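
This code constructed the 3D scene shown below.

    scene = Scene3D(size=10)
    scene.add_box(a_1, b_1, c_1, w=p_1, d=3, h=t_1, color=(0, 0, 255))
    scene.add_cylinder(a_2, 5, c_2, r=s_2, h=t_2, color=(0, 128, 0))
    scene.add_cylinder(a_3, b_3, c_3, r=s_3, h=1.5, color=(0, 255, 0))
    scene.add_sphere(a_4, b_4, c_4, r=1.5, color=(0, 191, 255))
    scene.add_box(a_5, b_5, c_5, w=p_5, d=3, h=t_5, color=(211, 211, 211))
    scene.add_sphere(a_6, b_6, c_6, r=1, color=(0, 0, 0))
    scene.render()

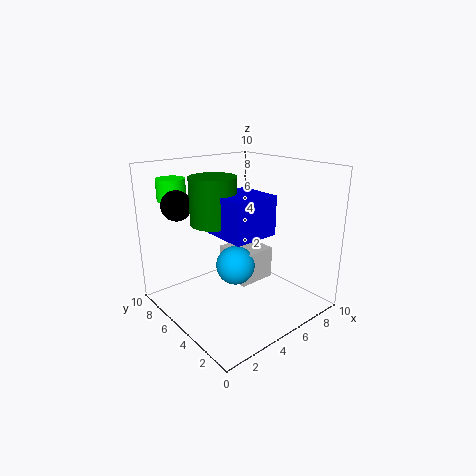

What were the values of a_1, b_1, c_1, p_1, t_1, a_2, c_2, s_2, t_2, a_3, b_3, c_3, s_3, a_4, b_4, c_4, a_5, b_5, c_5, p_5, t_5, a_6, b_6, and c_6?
a_1 = 2.5; b_1 = 2; c_1 = 6; p_1 = 3; t_1 = 2.5; a_2 = 3; c_2 = 6.5; s_2 = 1.5; t_2 = 3; a_3 = 2; b_3 = 8.5; c_3 = 7.5; s_3 = 1; a_4 = 6; b_4 = 6.5; c_4 = 2; a_5 = 6; b_5 = 5.5; c_5 = 0.5; p_5 = 3; t_5 = 2.5; a_6 = 1.5; b_6 = 7; c_6 = 7.5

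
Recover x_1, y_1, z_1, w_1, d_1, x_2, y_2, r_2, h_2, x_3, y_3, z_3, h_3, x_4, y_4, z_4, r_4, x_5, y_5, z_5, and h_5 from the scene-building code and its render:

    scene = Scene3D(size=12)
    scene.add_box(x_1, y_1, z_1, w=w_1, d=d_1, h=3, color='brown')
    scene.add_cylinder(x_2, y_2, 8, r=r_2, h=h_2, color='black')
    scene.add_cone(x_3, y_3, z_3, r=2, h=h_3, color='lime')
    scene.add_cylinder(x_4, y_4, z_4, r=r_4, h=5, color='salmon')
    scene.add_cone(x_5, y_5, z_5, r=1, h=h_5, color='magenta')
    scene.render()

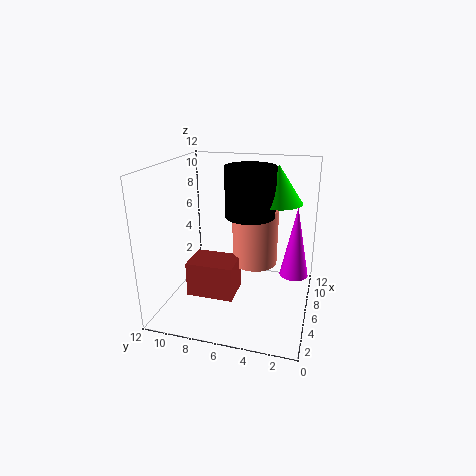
x_1 = 4, y_1 = 6, z_1 = 1, w_1 = 3, d_1 = 4, x_2 = 6, y_2 = 5, r_2 = 2, h_2 = 4, x_3 = 7, y_3 = 3, z_3 = 9, h_3 = 3, x_4 = 8, y_4 = 5, z_4 = 3, r_4 = 2, x_5 = 3, y_5 = 1, z_5 = 5, h_5 = 5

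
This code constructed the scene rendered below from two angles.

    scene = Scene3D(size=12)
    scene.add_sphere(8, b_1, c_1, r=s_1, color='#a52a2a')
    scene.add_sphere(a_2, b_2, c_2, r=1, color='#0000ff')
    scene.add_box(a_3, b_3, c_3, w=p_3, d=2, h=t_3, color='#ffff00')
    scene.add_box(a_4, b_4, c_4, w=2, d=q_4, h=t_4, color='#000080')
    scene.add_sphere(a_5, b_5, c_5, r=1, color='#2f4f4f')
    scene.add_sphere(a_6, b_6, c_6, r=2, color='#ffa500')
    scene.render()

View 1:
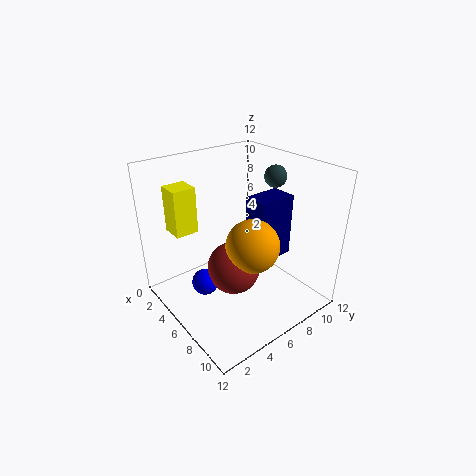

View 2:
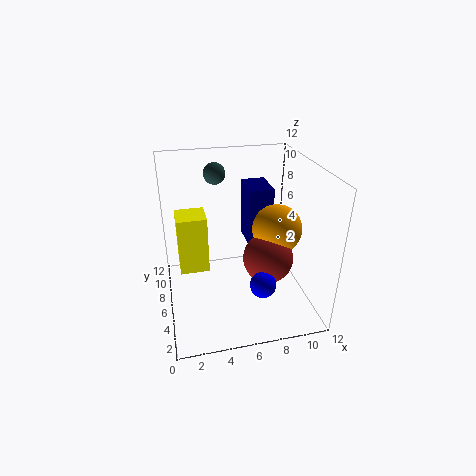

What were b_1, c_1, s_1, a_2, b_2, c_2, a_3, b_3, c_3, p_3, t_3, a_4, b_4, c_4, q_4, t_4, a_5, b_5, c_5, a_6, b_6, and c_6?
b_1 = 4; c_1 = 5; s_1 = 2; a_2 = 7; b_2 = 2; c_2 = 4; a_3 = 1; b_3 = 2; c_3 = 6; p_3 = 2; t_3 = 4; a_4 = 7; b_4 = 6; c_4 = 5; q_4 = 3; t_4 = 5; a_5 = 5; b_5 = 11; c_5 = 10; a_6 = 9; b_6 = 5; c_6 = 7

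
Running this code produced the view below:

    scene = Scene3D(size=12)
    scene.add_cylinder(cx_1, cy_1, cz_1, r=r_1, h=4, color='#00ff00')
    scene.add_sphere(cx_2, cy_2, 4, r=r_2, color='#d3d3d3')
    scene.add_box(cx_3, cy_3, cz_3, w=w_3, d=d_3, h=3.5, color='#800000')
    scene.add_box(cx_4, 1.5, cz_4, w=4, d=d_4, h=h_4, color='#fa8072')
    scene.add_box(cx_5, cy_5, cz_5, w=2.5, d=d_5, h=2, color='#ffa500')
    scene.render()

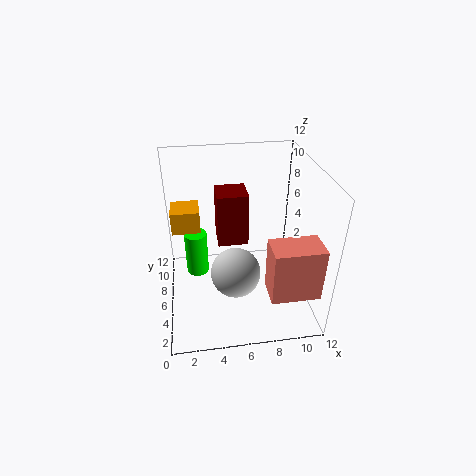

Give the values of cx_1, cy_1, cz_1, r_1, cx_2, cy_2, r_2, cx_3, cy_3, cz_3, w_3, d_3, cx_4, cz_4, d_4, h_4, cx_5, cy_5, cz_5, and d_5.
cx_1 = 2.5; cy_1 = 8; cz_1 = 1.5; r_1 = 1; cx_2 = 5.5; cy_2 = 4; r_2 = 2; cx_3 = 4; cy_3 = 1.5; cz_3 = 8.5; w_3 = 2; d_3 = 2; cx_4 = 8; cz_4 = 2.5; d_4 = 2.5; h_4 = 4.5; cx_5 = 0.5; cy_5 = 8; cz_5 = 5.5; d_5 = 2.5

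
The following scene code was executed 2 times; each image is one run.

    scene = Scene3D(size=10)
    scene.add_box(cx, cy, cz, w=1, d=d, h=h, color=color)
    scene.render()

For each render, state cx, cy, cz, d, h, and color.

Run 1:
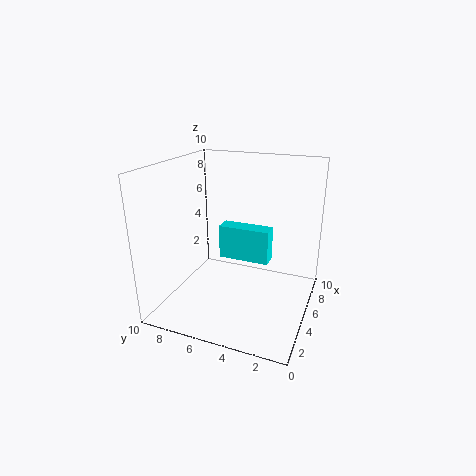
cx = 2, cy = 2, cz = 5, d = 3, h = 2, color = 'cyan'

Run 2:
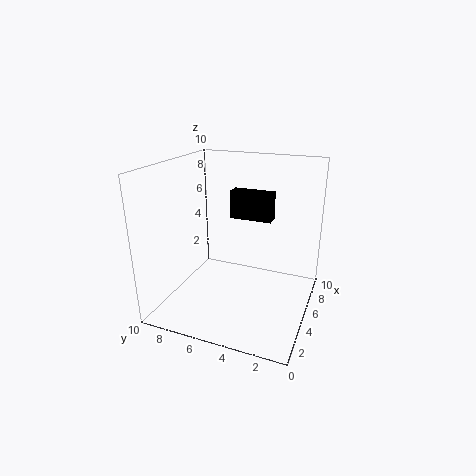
cx = 6, cy = 3, cz = 6, d = 3, h = 2, color = 'black'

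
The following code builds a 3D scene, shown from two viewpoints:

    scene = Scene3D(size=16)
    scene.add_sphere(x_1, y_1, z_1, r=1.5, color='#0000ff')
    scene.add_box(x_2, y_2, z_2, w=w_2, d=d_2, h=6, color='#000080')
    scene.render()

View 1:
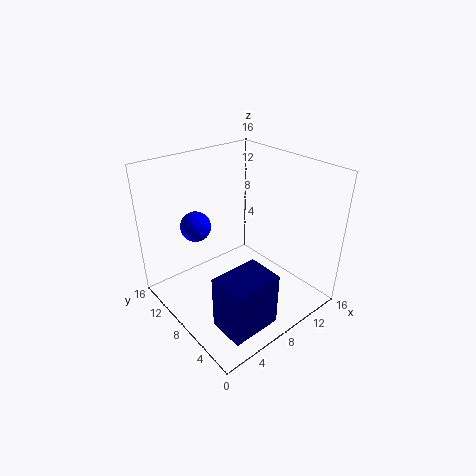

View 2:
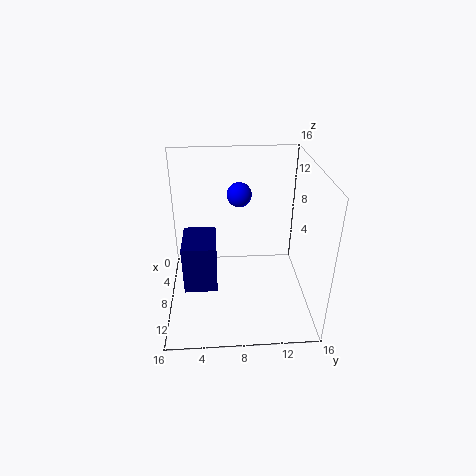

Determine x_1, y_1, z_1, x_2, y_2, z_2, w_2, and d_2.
x_1 = 3; y_1 = 8.5; z_1 = 11; x_2 = 2.5; y_2 = 1.5; z_2 = 0.5; w_2 = 5.5; d_2 = 4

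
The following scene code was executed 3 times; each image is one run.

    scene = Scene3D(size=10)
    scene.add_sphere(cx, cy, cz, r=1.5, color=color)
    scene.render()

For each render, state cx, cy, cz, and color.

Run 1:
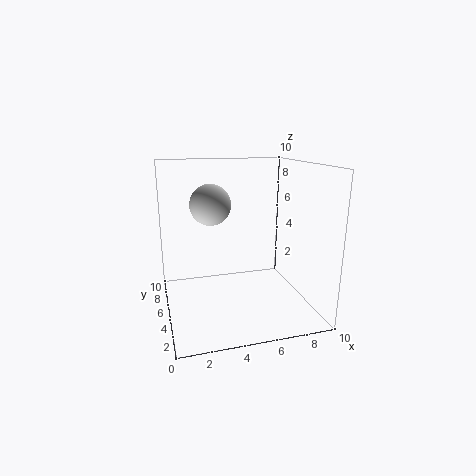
cx = 3.5
cy = 7
cz = 7
color = 'lightgray'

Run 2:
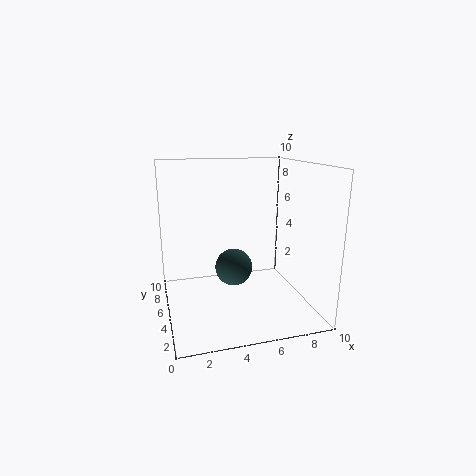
cx = 5.5
cy = 8
cz = 1.5
color = 'darkslategray'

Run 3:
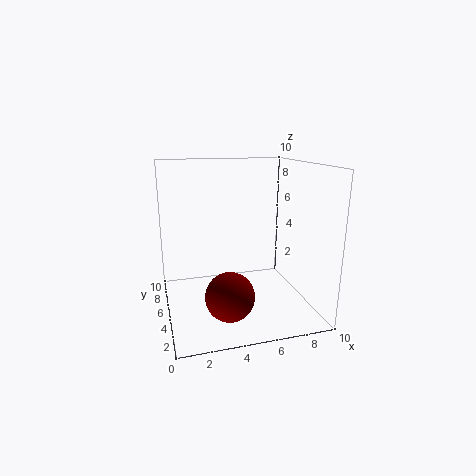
cx = 3.5
cy = 1.5
cz = 2.5
color = 'maroon'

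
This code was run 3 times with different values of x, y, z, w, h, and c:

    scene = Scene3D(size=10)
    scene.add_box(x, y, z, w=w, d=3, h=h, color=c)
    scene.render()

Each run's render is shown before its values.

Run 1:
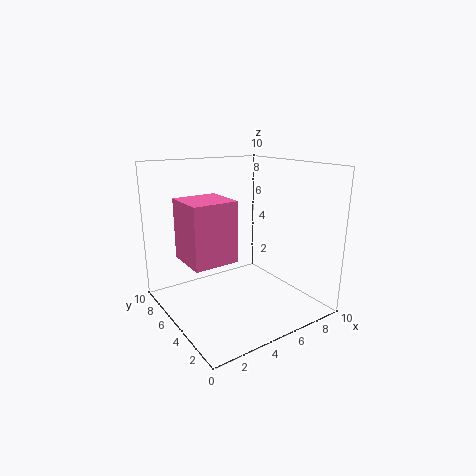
x = 1
y = 3.5
z = 4
w = 3
h = 4
c = 'hotpink'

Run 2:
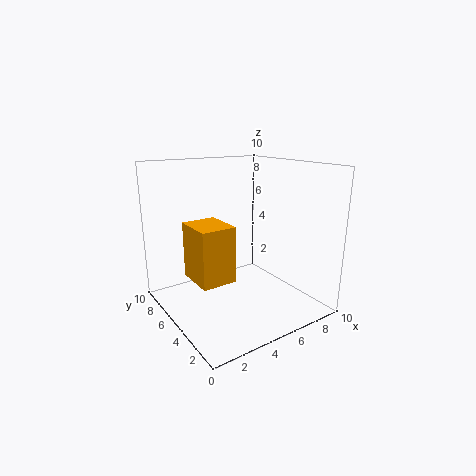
x = 2
y = 4.5
z = 2
w = 2.5
h = 4
c = 'orange'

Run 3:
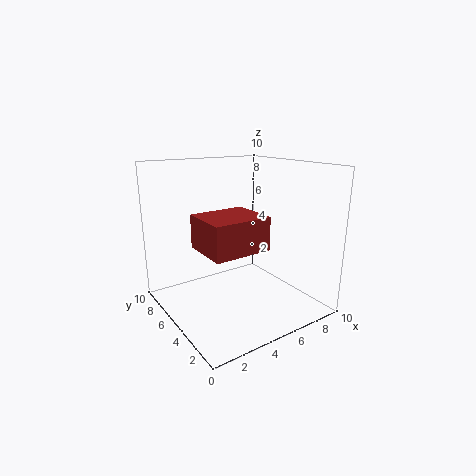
x = 1
y = 1
z = 5.5
w = 3.5
h = 2
c = 'brown'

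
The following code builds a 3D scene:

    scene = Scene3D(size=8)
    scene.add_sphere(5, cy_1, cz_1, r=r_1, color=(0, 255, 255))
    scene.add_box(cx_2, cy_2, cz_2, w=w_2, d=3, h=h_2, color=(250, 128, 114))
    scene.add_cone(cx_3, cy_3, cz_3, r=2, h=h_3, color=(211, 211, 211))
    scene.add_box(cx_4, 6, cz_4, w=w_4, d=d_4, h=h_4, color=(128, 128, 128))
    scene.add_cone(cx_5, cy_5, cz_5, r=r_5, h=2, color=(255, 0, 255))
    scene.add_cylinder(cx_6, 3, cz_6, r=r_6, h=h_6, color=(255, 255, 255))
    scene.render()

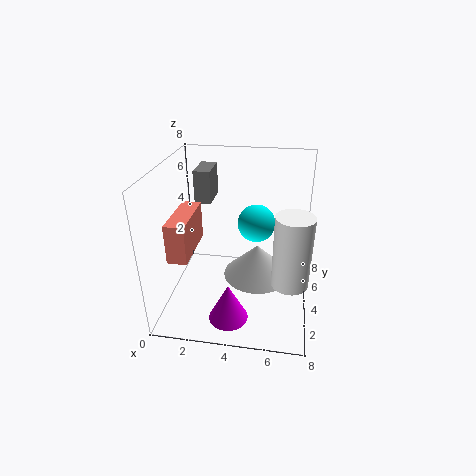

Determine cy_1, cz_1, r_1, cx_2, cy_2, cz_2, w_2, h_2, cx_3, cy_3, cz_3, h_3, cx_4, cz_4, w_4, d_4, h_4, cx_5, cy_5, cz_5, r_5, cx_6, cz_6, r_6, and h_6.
cy_1 = 4, cz_1 = 5, r_1 = 1, cx_2 = 1, cy_2 = 1, cz_2 = 4, w_2 = 1, h_2 = 2, cx_3 = 5, cy_3 = 5, cz_3 = 1, h_3 = 2, cx_4 = 1, cz_4 = 5, w_4 = 1, d_4 = 2, h_4 = 2, cx_5 = 4, cy_5 = 1, cz_5 = 1, r_5 = 1, cx_6 = 7, cz_6 = 2, r_6 = 1, h_6 = 4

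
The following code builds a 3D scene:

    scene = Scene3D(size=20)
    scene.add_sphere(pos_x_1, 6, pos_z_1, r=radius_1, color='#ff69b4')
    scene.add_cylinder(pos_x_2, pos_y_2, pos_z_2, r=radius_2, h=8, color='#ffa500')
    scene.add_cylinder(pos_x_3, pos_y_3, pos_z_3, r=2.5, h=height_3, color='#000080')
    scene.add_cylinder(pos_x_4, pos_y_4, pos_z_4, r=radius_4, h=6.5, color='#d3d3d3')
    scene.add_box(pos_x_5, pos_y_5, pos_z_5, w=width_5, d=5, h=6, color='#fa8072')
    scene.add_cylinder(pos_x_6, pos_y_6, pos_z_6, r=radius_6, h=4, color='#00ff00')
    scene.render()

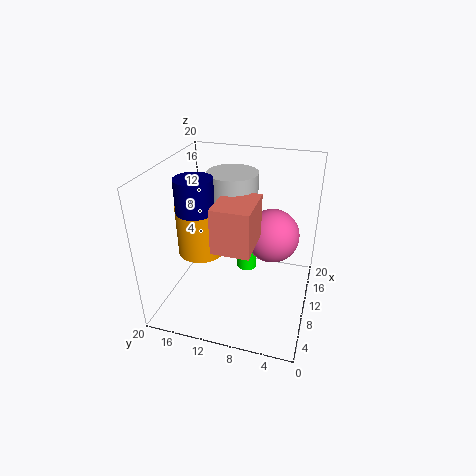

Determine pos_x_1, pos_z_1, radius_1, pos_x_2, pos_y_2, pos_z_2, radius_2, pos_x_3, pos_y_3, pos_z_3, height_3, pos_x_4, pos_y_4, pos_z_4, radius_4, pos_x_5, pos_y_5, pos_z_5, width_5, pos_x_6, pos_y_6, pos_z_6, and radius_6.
pos_x_1 = 14.5, pos_z_1 = 8.5, radius_1 = 4, pos_x_2 = 12, pos_y_2 = 16.5, pos_z_2 = 5.5, radius_2 = 3.5, pos_x_3 = 7.5, pos_y_3 = 15, pos_z_3 = 14.5, height_3 = 4.5, pos_x_4 = 12.5, pos_y_4 = 11.5, pos_z_4 = 12, radius_4 = 3.5, pos_x_5 = 4.5, pos_y_5 = 7, pos_z_5 = 10.5, width_5 = 6.5, pos_x_6 = 13, pos_y_6 = 9.5, pos_z_6 = 3.5, radius_6 = 1.5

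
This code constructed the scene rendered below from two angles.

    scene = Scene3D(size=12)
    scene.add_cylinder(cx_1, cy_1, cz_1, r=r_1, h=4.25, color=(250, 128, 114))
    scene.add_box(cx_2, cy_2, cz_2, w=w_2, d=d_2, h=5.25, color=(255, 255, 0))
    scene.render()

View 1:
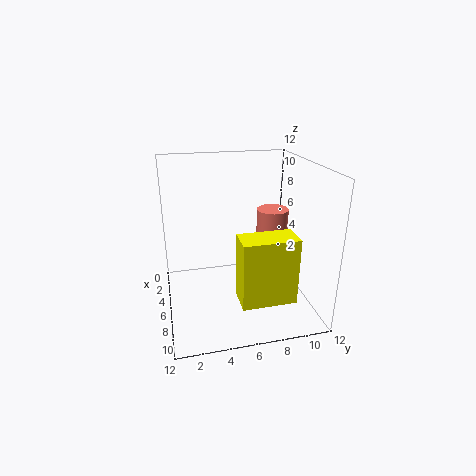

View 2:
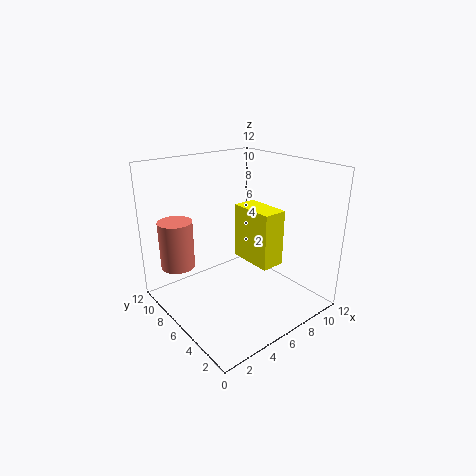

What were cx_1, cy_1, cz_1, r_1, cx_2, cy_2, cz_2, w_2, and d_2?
cx_1 = 2.5, cy_1 = 10.25, cz_1 = 2.75, r_1 = 1.5, cx_2 = 8.5, cy_2 = 5.25, cz_2 = 2.25, w_2 = 2.25, d_2 = 4.25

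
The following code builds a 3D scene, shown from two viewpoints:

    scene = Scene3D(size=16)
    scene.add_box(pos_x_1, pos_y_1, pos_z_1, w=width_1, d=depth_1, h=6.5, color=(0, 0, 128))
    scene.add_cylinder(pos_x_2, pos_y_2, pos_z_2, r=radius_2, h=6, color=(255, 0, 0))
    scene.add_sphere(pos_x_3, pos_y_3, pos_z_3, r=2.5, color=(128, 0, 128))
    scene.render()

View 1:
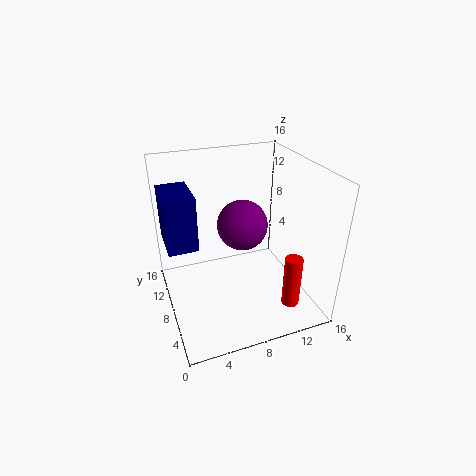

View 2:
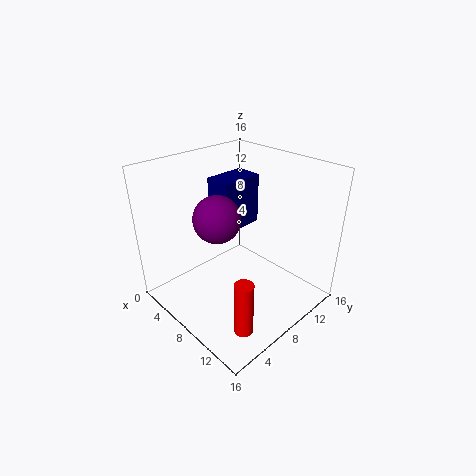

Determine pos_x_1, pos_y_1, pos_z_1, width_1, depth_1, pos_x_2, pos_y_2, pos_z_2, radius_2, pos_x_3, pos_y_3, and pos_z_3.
pos_x_1 = 0.5
pos_y_1 = 10
pos_z_1 = 6
width_1 = 3.5
depth_1 = 5.5
pos_x_2 = 13
pos_y_2 = 4
pos_z_2 = 0.5
radius_2 = 1
pos_x_3 = 7.5
pos_y_3 = 5.5
pos_z_3 = 11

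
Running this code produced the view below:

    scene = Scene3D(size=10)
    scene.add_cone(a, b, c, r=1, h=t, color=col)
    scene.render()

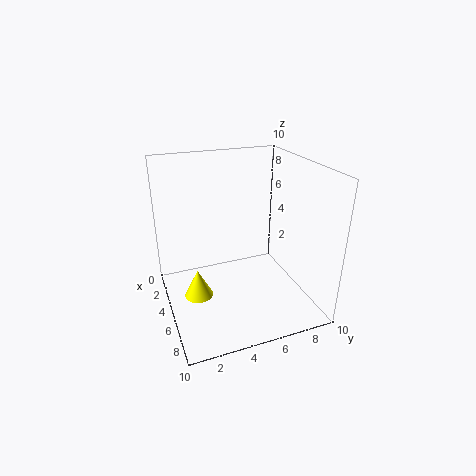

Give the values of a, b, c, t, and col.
a = 5, b = 2, c = 1, t = 2, col = 'yellow'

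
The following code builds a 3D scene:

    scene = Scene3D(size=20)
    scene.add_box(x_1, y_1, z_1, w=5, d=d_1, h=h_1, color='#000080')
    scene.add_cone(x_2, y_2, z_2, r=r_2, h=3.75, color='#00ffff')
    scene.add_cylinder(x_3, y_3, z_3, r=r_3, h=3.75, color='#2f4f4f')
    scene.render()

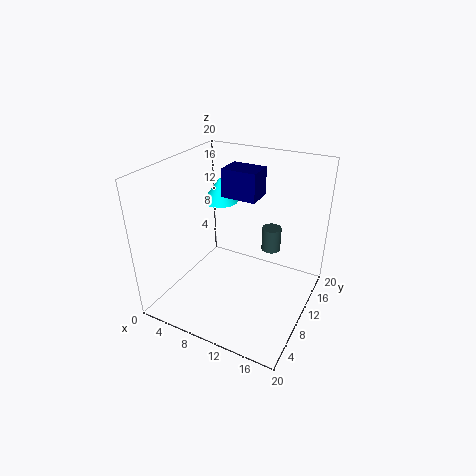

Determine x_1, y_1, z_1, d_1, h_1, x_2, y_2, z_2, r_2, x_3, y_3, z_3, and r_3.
x_1 = 6.75; y_1 = 11.25; z_1 = 15; d_1 = 3.75; h_1 = 4; x_2 = 4; y_2 = 15.5; z_2 = 12.25; r_2 = 2.75; x_3 = 12.25; y_3 = 17; z_3 = 5; r_3 = 1.5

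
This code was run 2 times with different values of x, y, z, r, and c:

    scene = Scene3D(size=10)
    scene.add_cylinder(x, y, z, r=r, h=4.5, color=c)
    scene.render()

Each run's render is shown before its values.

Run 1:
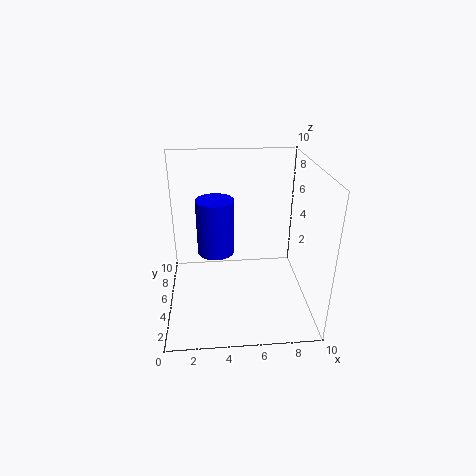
x = 3.5; y = 8.5; z = 2; r = 1.5; c = 'blue'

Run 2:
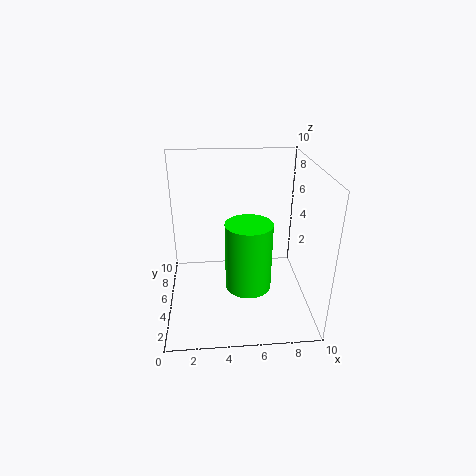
x = 5.5; y = 3; z = 2.5; r = 1.5; c = 'lime'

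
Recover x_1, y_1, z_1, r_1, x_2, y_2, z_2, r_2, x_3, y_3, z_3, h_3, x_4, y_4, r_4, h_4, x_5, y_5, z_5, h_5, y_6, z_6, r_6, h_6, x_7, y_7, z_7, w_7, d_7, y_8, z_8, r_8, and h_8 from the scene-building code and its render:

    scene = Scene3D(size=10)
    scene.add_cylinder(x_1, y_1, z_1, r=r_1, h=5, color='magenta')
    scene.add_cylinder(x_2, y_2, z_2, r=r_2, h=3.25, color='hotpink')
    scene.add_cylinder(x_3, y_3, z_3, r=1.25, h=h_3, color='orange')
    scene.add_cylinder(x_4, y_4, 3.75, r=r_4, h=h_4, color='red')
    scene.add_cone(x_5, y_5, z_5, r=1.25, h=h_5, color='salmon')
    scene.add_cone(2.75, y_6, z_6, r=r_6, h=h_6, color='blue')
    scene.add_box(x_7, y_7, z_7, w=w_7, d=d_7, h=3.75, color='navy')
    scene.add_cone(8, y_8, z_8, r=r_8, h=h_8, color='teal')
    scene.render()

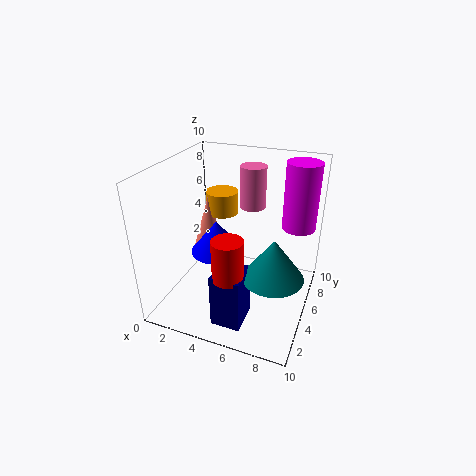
x_1 = 8.5; y_1 = 8.5; z_1 = 4.75; r_1 = 1.25; x_2 = 4.75; y_2 = 8.75; z_2 = 5.75; r_2 = 1; x_3 = 2.5; y_3 = 8; z_3 = 5.25; h_3 = 1.75; x_4 = 5.5; y_4 = 2; r_4 = 1; h_4 = 2.75; x_5 = 1.75; y_5 = 7; z_5 = 2.5; h_5 = 4.25; y_6 = 6.25; z_6 = 2.75; r_6 = 2; h_6 = 2.5; x_7 = 4.5; y_7 = 1.25; z_7 = 0.25; w_7 = 2; d_7 = 2.25; y_8 = 3.5; z_8 = 3.5; r_8 = 2; h_8 = 2.75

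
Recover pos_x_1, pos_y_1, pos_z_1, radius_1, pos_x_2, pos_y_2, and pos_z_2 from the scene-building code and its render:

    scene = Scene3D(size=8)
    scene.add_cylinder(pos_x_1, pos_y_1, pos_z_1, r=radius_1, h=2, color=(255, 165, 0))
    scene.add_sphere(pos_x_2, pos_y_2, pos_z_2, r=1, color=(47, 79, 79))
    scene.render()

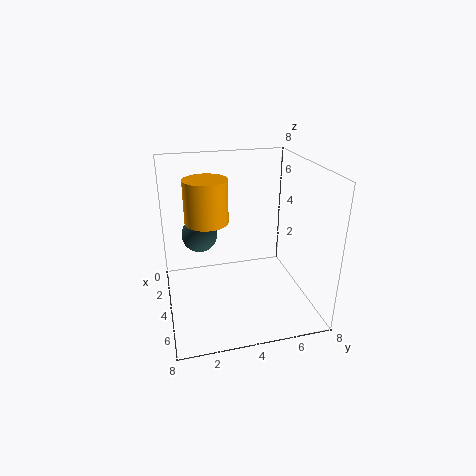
pos_x_1 = 6, pos_y_1 = 2, pos_z_1 = 6, radius_1 = 1, pos_x_2 = 3, pos_y_2 = 2, pos_z_2 = 4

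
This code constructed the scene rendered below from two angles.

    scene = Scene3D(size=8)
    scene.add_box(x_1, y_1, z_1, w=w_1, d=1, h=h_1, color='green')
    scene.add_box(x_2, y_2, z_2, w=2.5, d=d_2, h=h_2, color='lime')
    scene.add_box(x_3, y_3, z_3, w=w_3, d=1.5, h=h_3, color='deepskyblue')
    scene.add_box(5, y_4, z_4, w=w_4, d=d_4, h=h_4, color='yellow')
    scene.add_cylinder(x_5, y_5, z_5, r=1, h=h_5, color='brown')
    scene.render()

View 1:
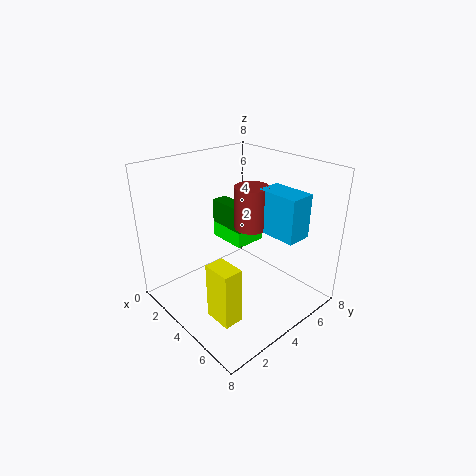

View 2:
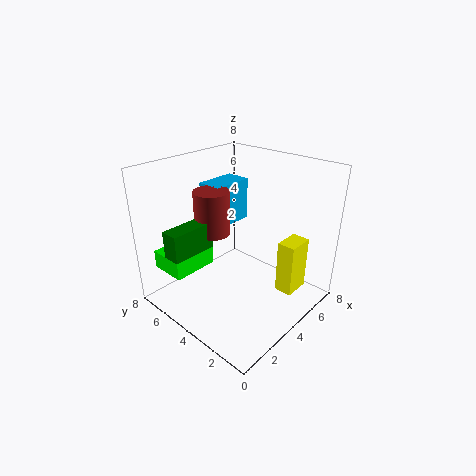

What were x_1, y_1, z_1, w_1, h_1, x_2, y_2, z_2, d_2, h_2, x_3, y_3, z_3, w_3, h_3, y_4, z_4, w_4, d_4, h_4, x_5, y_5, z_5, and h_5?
x_1 = 0.5; y_1 = 5; z_1 = 3.5; w_1 = 2.5; h_1 = 1.5; x_2 = 0.5; y_2 = 5; z_2 = 2.5; d_2 = 2; h_2 = 1; x_3 = 4; y_3 = 5.5; z_3 = 4; w_3 = 2.5; h_3 = 2.5; y_4 = 1; z_4 = 1; w_4 = 1.5; d_4 = 1; h_4 = 3; x_5 = 3.5; y_5 = 5.5; z_5 = 4; h_5 = 2.5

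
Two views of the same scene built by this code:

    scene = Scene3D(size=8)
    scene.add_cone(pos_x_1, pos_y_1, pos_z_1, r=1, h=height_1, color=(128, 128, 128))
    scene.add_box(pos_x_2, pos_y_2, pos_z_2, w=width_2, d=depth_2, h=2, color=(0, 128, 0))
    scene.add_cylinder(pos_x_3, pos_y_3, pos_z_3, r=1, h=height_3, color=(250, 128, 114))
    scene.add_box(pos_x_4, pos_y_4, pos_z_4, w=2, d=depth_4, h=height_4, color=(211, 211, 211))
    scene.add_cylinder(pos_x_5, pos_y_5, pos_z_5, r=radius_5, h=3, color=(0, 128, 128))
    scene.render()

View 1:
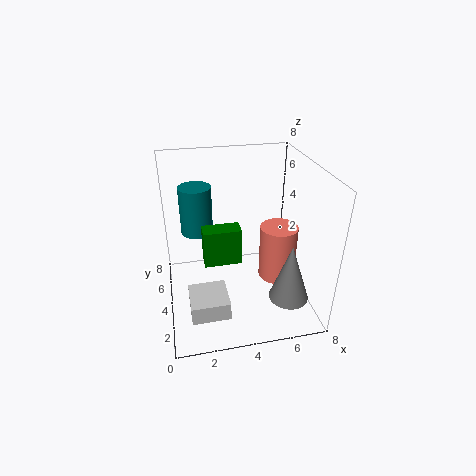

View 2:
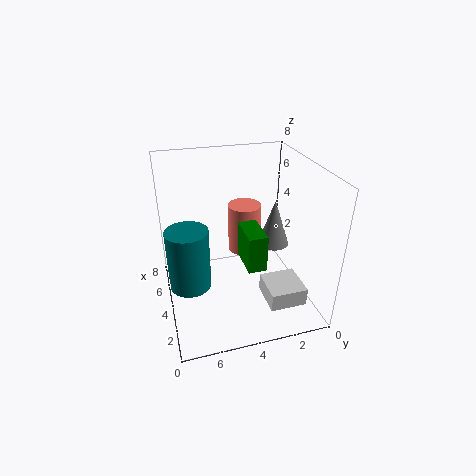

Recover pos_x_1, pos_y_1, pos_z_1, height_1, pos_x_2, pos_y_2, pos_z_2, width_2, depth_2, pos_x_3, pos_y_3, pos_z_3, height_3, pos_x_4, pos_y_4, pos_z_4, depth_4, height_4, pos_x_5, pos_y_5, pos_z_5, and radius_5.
pos_x_1 = 6; pos_y_1 = 1; pos_z_1 = 2; height_1 = 3; pos_x_2 = 2; pos_y_2 = 3; pos_z_2 = 3; width_2 = 2; depth_2 = 1; pos_x_3 = 6; pos_y_3 = 3; pos_z_3 = 2; height_3 = 3; pos_x_4 = 1; pos_y_4 = 1; pos_z_4 = 1; depth_4 = 2; height_4 = 1; pos_x_5 = 2; pos_y_5 = 7; pos_z_5 = 3; radius_5 = 1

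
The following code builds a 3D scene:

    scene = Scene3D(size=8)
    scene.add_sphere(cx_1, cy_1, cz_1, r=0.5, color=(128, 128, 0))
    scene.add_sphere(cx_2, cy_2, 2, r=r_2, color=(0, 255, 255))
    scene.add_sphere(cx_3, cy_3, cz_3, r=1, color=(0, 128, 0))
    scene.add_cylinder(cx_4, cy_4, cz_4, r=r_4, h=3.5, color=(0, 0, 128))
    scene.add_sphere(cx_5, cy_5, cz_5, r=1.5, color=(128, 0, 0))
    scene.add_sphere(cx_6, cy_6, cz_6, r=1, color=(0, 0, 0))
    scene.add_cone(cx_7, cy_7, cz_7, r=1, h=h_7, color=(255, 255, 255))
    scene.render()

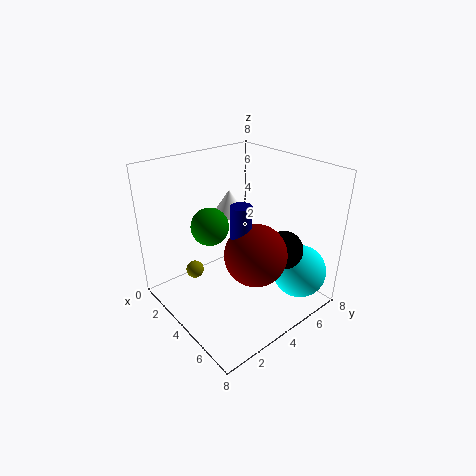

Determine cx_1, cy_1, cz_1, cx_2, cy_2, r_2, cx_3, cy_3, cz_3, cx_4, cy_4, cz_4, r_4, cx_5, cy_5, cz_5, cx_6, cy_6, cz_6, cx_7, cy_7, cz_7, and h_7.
cx_1 = 2.5
cy_1 = 2
cz_1 = 2
cx_2 = 6.5
cy_2 = 6.5
r_2 = 1.5
cx_3 = 3.5
cy_3 = 2.5
cz_3 = 5
cx_4 = 6
cy_4 = 2.5
cz_4 = 3.5
r_4 = 0.5
cx_5 = 6.5
cy_5 = 3
cz_5 = 4.5
cx_6 = 6.5
cy_6 = 5
cz_6 = 4
cx_7 = 2
cy_7 = 5
cz_7 = 4.5
h_7 = 1.5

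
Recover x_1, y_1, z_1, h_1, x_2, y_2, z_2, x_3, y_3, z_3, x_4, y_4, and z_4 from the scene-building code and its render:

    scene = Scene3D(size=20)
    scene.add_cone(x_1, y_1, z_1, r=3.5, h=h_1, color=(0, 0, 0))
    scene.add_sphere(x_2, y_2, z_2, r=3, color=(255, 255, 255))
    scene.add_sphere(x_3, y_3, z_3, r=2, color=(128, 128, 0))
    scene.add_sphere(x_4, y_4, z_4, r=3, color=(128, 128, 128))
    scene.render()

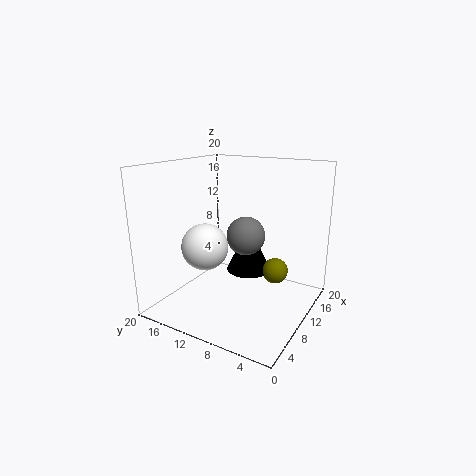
x_1 = 16
y_1 = 11.5
z_1 = 2.5
h_1 = 7.5
x_2 = 5
y_2 = 12
z_2 = 10
x_3 = 16.5
y_3 = 7
z_3 = 3
x_4 = 15
y_4 = 11.5
z_4 = 8.5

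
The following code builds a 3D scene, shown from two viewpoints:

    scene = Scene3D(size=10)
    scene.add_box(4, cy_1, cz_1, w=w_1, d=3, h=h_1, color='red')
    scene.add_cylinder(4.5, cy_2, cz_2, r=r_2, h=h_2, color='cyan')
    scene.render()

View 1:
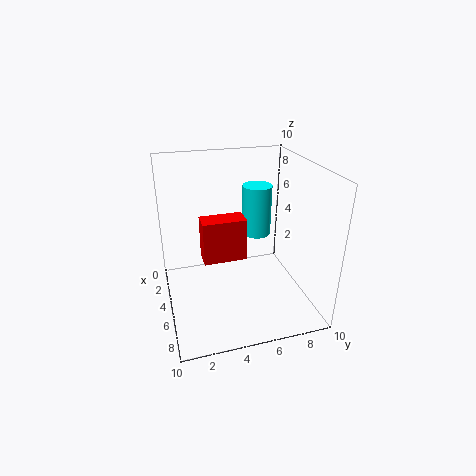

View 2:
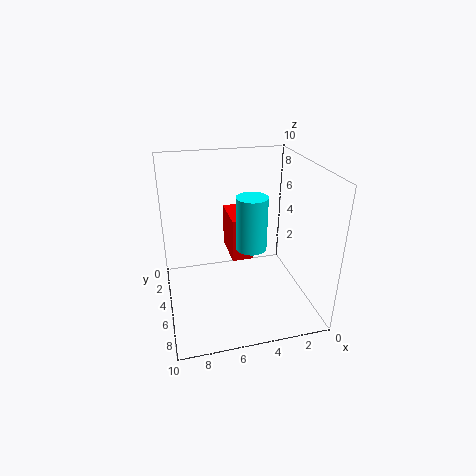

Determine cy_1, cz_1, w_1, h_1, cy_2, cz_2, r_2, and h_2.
cy_1 = 2.5
cz_1 = 3.5
w_1 = 1.5
h_1 = 3
cy_2 = 6.5
cz_2 = 5
r_2 = 1
h_2 = 3.5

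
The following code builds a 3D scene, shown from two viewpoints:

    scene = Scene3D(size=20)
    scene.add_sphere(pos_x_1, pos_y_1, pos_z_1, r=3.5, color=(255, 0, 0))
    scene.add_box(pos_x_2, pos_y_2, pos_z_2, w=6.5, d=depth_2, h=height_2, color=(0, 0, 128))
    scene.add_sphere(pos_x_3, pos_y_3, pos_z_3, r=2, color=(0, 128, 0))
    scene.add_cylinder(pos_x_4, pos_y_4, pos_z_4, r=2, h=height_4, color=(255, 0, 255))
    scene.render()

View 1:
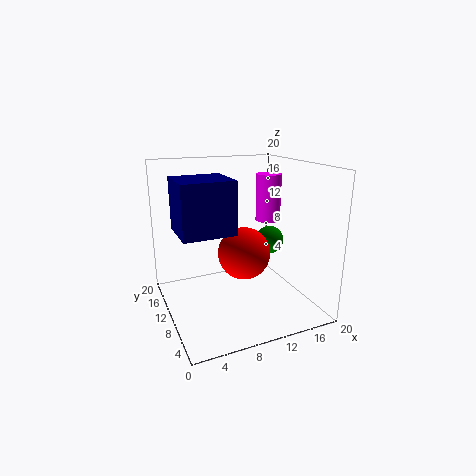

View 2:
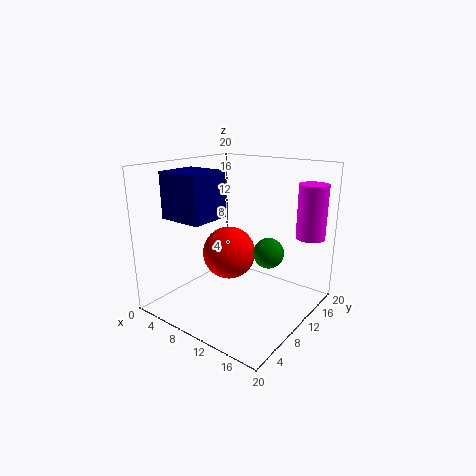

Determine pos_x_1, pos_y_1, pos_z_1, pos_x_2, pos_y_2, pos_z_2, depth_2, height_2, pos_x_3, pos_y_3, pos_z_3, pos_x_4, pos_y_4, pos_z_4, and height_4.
pos_x_1 = 10
pos_y_1 = 8
pos_z_1 = 8.5
pos_x_2 = 1
pos_y_2 = 4.5
pos_z_2 = 12.5
depth_2 = 6
height_2 = 6.5
pos_x_3 = 15
pos_y_3 = 10
pos_z_3 = 9
pos_x_4 = 18
pos_y_4 = 16
pos_z_4 = 10
height_4 = 7.5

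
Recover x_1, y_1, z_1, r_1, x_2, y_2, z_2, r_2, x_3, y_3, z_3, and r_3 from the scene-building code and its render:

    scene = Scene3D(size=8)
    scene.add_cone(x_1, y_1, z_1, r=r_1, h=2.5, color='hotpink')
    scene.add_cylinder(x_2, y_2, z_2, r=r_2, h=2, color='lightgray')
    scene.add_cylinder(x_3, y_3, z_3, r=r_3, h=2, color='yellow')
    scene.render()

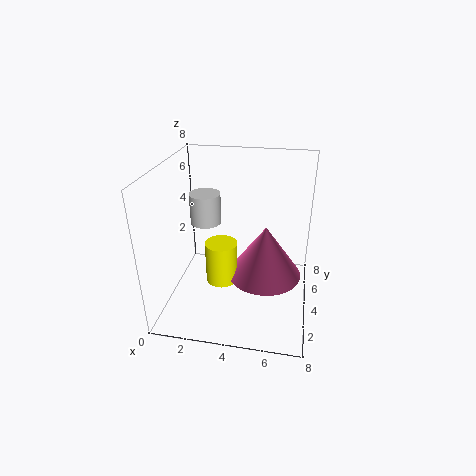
x_1 = 5.75, y_1 = 1.75, z_1 = 3.5, r_1 = 1.75, x_2 = 1.25, y_2 = 7, z_2 = 3.25, r_2 = 1, x_3 = 3.75, y_3 = 1.25, z_3 = 3.25, r_3 = 0.75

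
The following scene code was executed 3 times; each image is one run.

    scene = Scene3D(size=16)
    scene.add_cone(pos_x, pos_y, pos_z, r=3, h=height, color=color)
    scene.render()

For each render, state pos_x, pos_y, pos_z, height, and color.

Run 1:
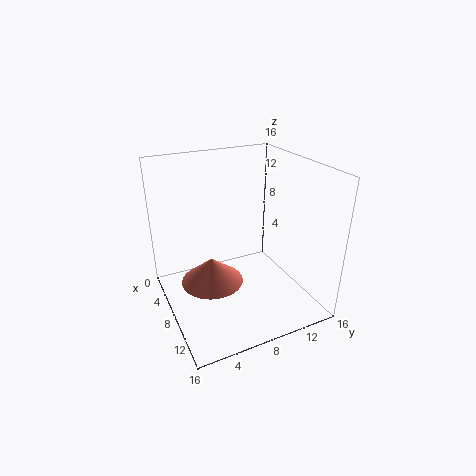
pos_x = 11.5, pos_y = 3.5, pos_z = 6, height = 2.5, color = 'salmon'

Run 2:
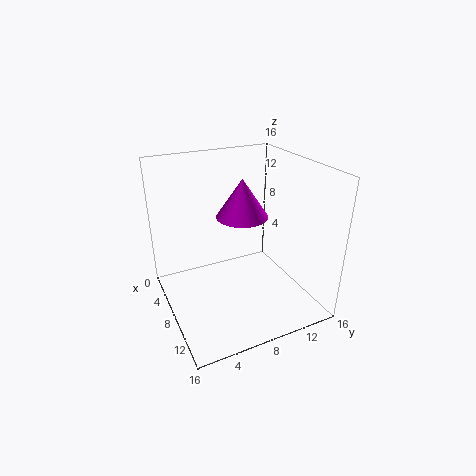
pos_x = 6, pos_y = 9.5, pos_z = 9.5, height = 4.5, color = 'magenta'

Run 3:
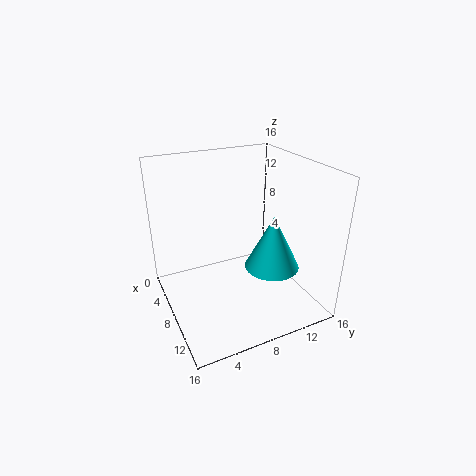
pos_x = 10.5, pos_y = 11, pos_z = 5, height = 6, color = 'cyan'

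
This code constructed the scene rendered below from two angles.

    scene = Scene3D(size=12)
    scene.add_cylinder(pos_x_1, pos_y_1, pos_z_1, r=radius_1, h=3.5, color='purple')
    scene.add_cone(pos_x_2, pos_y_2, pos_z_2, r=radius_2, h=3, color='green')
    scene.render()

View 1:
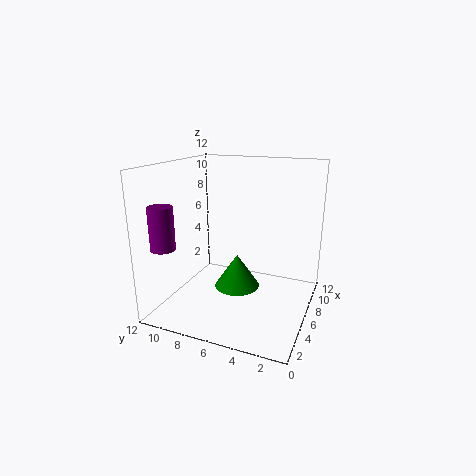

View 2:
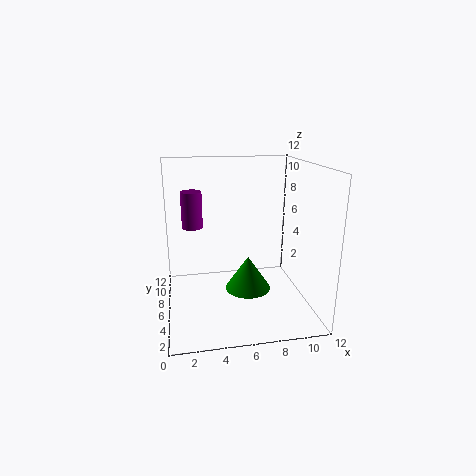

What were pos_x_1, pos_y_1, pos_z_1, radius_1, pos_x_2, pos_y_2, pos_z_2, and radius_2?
pos_x_1 = 2.5; pos_y_1 = 11; pos_z_1 = 5.5; radius_1 = 1; pos_x_2 = 7; pos_y_2 = 6.5; pos_z_2 = 1; radius_2 = 2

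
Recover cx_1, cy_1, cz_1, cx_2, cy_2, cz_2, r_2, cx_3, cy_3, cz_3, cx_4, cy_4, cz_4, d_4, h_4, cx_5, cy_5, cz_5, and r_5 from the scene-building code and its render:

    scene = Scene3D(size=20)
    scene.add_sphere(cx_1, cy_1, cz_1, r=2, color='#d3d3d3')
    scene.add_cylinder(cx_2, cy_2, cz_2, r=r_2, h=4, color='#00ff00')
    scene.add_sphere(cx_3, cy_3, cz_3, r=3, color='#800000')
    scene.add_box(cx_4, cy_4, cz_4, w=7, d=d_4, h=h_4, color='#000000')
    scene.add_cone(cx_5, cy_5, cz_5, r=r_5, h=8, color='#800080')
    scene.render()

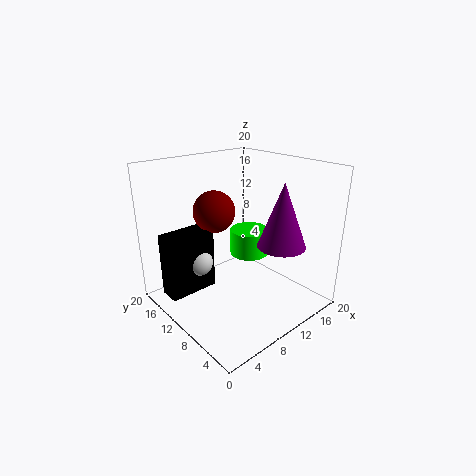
cx_1 = 6, cy_1 = 14, cz_1 = 6, cx_2 = 15, cy_2 = 13, cz_2 = 5, r_2 = 3, cx_3 = 9, cy_3 = 14, cz_3 = 13, cx_4 = 1, cy_4 = 13, cz_4 = 2, d_4 = 3, h_4 = 9, cx_5 = 11, cy_5 = 3, cz_5 = 11, r_5 = 3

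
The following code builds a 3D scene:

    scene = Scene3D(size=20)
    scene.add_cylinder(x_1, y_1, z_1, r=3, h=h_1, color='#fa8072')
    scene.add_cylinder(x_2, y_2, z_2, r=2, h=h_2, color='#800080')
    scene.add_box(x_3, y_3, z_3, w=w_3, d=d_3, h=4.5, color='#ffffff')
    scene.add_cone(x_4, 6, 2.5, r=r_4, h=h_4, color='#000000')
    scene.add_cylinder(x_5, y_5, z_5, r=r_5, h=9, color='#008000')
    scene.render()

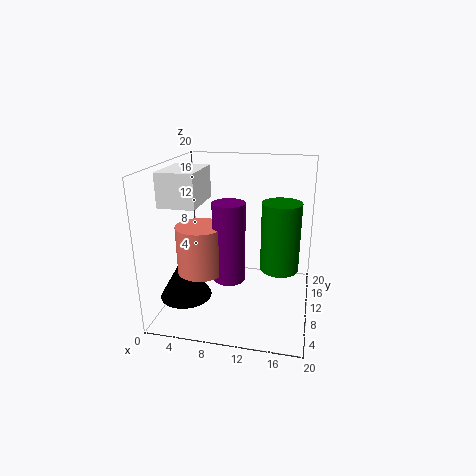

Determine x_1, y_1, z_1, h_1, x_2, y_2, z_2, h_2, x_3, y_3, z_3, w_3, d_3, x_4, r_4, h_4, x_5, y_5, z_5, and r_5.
x_1 = 6.5
y_1 = 4.5
z_1 = 7.5
h_1 = 6
x_2 = 10
y_2 = 5
z_2 = 6.5
h_2 = 10
x_3 = 0.5
y_3 = 5.5
z_3 = 15
w_3 = 5
d_3 = 7
x_4 = 3.5
r_4 = 3.5
h_4 = 6
x_5 = 16
y_5 = 8
z_5 = 7
r_5 = 2.5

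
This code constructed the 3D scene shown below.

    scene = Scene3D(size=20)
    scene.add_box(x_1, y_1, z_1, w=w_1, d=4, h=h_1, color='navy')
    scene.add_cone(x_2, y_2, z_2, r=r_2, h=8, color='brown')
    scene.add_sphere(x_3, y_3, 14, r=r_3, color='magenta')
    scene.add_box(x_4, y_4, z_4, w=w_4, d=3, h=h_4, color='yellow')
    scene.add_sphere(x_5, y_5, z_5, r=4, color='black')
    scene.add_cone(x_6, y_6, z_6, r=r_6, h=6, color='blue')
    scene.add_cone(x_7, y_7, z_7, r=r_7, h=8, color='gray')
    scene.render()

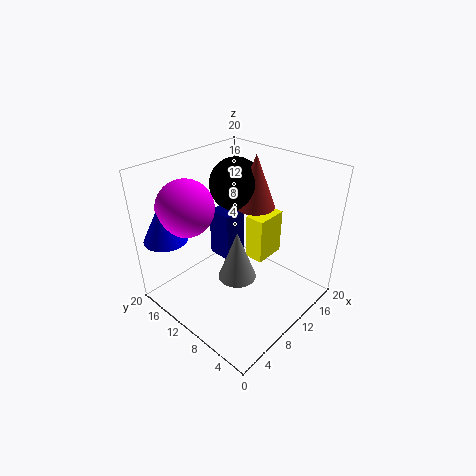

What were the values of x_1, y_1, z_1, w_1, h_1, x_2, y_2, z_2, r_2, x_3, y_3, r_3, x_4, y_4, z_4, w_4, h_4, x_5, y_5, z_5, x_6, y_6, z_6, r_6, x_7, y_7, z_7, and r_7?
x_1 = 13
y_1 = 15
z_1 = 2
w_1 = 4
h_1 = 8
x_2 = 16
y_2 = 12
z_2 = 12
r_2 = 3
x_3 = 6
y_3 = 16
r_3 = 4
x_4 = 14
y_4 = 9
z_4 = 4
w_4 = 5
h_4 = 7
x_5 = 15
y_5 = 15
z_5 = 15
x_6 = 3
y_6 = 17
z_6 = 10
r_6 = 3
x_7 = 12
y_7 = 12
z_7 = 1
r_7 = 3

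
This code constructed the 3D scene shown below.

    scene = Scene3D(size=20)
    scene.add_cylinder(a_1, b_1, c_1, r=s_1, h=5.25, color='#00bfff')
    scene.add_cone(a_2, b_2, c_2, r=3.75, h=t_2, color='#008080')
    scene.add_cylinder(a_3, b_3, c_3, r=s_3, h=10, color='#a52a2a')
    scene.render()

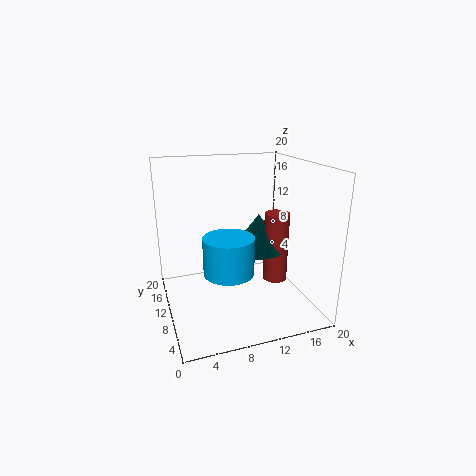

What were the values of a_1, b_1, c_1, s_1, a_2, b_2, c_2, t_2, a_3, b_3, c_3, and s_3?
a_1 = 8.25; b_1 = 8.75; c_1 = 5.5; s_1 = 3.5; a_2 = 13.25; b_2 = 10.5; c_2 = 7.75; t_2 = 5.25; a_3 = 15.5; b_3 = 9.25; c_3 = 3.25; s_3 = 1.75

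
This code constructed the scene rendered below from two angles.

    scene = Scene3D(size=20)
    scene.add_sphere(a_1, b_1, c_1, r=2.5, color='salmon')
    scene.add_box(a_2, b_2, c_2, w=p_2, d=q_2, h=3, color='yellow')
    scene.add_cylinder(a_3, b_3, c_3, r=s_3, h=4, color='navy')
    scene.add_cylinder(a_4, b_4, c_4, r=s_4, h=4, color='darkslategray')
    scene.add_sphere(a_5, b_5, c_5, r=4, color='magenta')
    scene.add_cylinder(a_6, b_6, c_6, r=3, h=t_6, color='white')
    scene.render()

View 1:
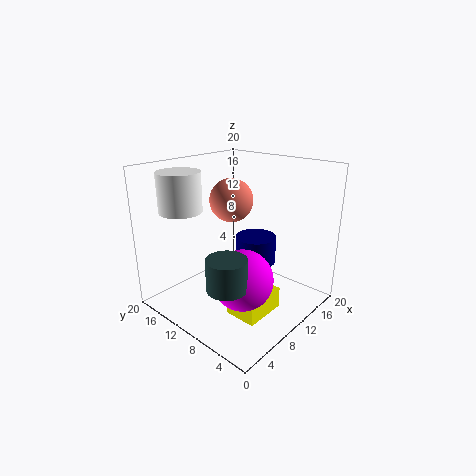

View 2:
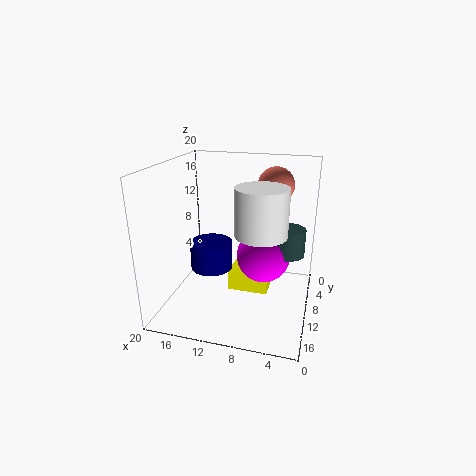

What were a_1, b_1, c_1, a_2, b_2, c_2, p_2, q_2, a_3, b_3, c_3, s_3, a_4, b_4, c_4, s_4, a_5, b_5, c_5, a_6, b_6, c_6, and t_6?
a_1 = 5.5; b_1 = 7; c_1 = 17; a_2 = 6; b_2 = 4; c_2 = 0.5; p_2 = 6; q_2 = 4.5; a_3 = 14; b_3 = 10; c_3 = 5; s_3 = 3; a_4 = 3.5; b_4 = 6; c_4 = 6.5; s_4 = 2.5; a_5 = 7; b_5 = 6.5; c_5 = 6; a_6 = 5.5; b_6 = 16.5; c_6 = 13.5; t_6 = 5.5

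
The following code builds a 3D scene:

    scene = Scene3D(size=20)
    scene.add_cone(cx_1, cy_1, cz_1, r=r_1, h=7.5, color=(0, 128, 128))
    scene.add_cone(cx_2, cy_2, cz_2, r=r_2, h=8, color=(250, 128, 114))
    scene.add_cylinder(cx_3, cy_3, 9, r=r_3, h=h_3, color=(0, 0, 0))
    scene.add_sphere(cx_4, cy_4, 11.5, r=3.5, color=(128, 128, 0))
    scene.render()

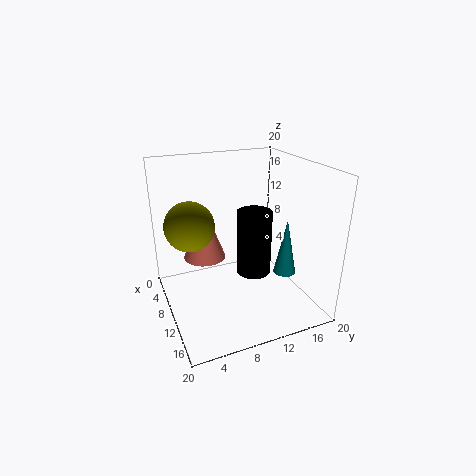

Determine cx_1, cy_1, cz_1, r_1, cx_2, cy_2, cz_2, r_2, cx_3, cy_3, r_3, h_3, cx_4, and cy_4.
cx_1 = 14.5
cy_1 = 15
cz_1 = 6
r_1 = 1.5
cx_2 = 7
cy_2 = 6
cz_2 = 6.5
r_2 = 3
cx_3 = 17
cy_3 = 9
r_3 = 2
h_3 = 7.5
cx_4 = 7
cy_4 = 4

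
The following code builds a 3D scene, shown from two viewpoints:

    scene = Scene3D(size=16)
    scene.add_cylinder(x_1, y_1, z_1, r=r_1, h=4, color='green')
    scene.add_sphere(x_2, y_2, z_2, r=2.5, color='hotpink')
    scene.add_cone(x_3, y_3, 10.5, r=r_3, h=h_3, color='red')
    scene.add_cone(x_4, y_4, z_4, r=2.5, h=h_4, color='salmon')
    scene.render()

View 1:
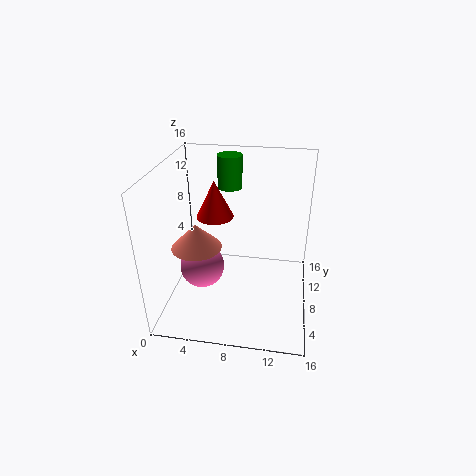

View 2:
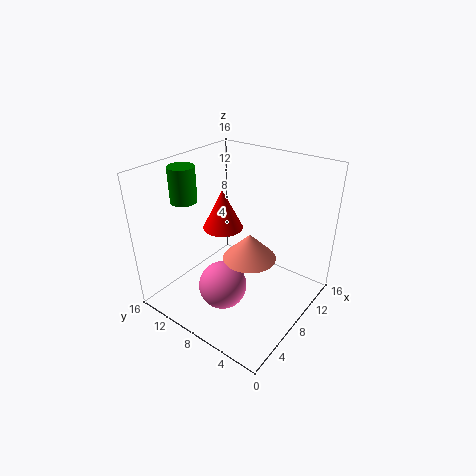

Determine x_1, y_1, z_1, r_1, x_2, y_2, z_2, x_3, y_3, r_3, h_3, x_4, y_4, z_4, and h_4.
x_1 = 6; y_1 = 14; z_1 = 11.5; r_1 = 1.5; x_2 = 4; y_2 = 7; z_2 = 4.5; x_3 = 5.5; y_3 = 8; r_3 = 2; h_3 = 4; x_4 = 4.5; y_4 = 4; z_4 = 9; h_4 = 2.5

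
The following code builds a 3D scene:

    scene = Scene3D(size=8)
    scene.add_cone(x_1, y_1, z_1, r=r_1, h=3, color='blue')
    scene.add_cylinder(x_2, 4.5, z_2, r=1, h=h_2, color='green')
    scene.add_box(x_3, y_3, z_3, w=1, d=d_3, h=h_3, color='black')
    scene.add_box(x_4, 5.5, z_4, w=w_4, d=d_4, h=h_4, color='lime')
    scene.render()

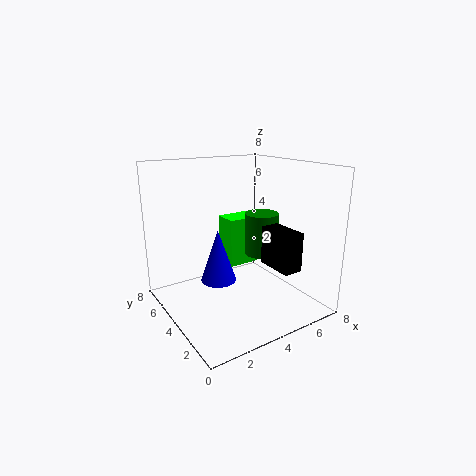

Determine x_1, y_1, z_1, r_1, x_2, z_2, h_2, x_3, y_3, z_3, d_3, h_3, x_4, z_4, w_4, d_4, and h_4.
x_1 = 3, y_1 = 4.5, z_1 = 1.5, r_1 = 1, x_2 = 6, z_2 = 2.5, h_2 = 2.5, x_3 = 4.5, y_3 = 0.5, z_3 = 3, d_3 = 2, h_3 = 2, x_4 = 4.5, z_4 = 1.5, w_4 = 2, d_4 = 1.5, h_4 = 3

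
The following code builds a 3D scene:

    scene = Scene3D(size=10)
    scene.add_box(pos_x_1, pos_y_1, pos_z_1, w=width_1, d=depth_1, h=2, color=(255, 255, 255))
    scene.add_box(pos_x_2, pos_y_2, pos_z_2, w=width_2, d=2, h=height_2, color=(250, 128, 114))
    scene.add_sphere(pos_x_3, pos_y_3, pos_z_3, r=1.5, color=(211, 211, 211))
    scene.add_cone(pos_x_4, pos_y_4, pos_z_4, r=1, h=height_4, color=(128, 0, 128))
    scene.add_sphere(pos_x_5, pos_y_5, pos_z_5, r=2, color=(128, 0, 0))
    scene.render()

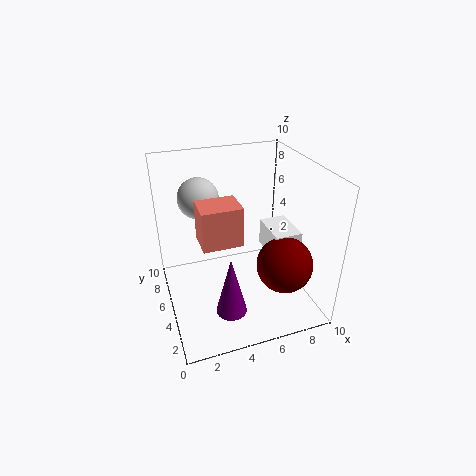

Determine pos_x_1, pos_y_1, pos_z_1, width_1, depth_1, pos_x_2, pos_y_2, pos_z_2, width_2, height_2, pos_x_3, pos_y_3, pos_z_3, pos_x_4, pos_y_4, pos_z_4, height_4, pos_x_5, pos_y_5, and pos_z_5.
pos_x_1 = 7.5
pos_y_1 = 4
pos_z_1 = 3
width_1 = 2
depth_1 = 3
pos_x_2 = 2
pos_y_2 = 2.5
pos_z_2 = 6
width_2 = 2.5
height_2 = 2.5
pos_x_3 = 3
pos_y_3 = 8
pos_z_3 = 7
pos_x_4 = 3.5
pos_y_4 = 2
pos_z_4 = 1.5
height_4 = 4
pos_x_5 = 8
pos_y_5 = 3.5
pos_z_5 = 3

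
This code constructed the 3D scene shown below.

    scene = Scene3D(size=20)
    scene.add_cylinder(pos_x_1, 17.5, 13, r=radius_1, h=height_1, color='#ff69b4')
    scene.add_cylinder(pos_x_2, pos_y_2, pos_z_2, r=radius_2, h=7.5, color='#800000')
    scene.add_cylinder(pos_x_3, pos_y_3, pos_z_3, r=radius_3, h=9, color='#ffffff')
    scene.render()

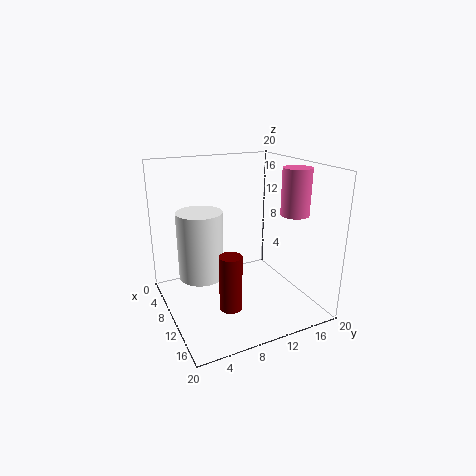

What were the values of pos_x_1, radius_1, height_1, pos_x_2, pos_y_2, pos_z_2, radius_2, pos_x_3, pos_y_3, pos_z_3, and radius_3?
pos_x_1 = 12.5, radius_1 = 2, height_1 = 6.5, pos_x_2 = 14, pos_y_2 = 7, pos_z_2 = 2, radius_2 = 1.5, pos_x_3 = 10, pos_y_3 = 4.5, pos_z_3 = 5.5, radius_3 = 3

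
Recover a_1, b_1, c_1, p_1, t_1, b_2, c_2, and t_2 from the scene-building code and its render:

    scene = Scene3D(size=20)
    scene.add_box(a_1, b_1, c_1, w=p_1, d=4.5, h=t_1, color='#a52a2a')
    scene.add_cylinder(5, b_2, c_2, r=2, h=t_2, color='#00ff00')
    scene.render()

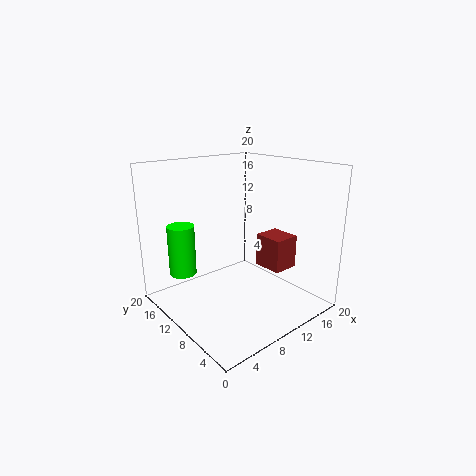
a_1 = 15; b_1 = 7; c_1 = 4; p_1 = 4; t_1 = 5; b_2 = 17; c_2 = 3.5; t_2 = 7.5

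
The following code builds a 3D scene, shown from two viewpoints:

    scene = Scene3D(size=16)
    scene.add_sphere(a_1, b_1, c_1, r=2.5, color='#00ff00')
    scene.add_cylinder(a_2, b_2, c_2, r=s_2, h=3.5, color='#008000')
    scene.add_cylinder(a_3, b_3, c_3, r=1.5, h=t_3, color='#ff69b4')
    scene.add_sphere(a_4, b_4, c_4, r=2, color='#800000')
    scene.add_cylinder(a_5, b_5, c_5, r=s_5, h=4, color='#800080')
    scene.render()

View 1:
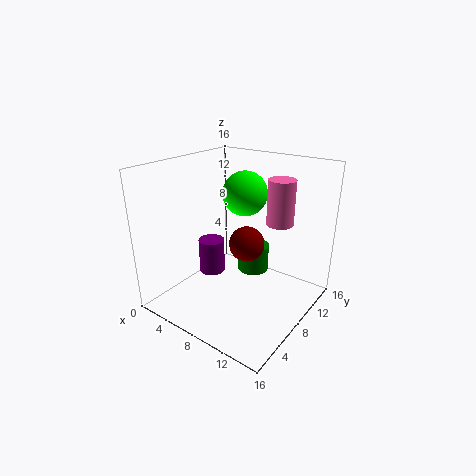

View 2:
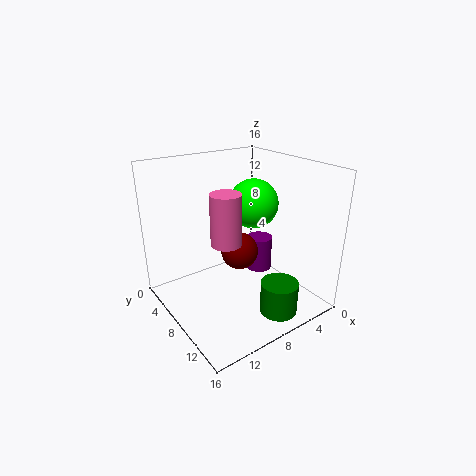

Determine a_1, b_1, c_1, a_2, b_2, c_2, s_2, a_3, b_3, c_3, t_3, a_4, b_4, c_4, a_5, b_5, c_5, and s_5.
a_1 = 7.5
b_1 = 10
c_1 = 12.5
a_2 = 6.5
b_2 = 13.5
c_2 = 1
s_2 = 2
a_3 = 11.5
b_3 = 11
c_3 = 9.5
t_3 = 5
a_4 = 8.5
b_4 = 9
c_4 = 7
a_5 = 4.5
b_5 = 7.5
c_5 = 3
s_5 = 1.5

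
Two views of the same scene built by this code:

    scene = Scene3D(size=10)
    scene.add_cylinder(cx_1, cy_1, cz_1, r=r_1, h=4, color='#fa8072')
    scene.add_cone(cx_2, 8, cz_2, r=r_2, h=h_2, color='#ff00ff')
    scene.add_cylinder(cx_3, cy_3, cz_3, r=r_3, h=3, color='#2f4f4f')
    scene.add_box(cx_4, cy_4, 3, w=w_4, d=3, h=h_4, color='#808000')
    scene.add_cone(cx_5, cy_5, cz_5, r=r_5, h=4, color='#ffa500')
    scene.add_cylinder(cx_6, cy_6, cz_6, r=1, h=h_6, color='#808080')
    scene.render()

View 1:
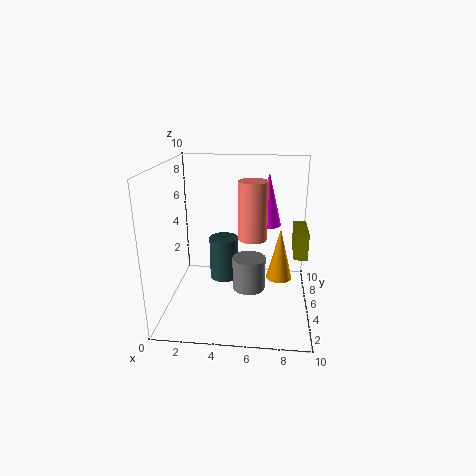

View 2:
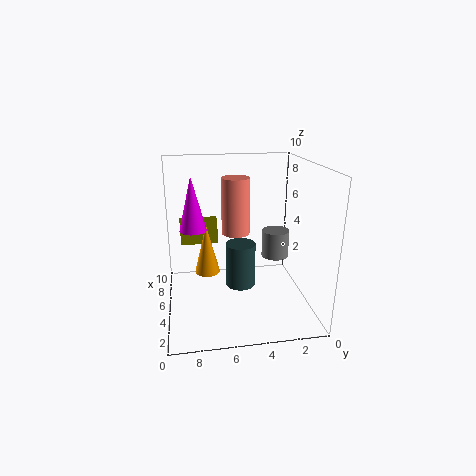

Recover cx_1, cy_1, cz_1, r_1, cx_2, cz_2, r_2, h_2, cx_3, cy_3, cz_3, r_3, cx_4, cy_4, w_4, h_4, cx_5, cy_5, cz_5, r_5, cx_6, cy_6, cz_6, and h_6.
cx_1 = 6, cy_1 = 5, cz_1 = 5, r_1 = 1, cx_2 = 7, cz_2 = 5, r_2 = 1, h_2 = 4, cx_3 = 4, cy_3 = 5, cz_3 = 2, r_3 = 1, cx_4 = 9, cy_4 = 6, w_4 = 1, h_4 = 2, cx_5 = 8, cy_5 = 7, cz_5 = 1, r_5 = 1, cx_6 = 6, cy_6 = 2, cz_6 = 3, h_6 = 2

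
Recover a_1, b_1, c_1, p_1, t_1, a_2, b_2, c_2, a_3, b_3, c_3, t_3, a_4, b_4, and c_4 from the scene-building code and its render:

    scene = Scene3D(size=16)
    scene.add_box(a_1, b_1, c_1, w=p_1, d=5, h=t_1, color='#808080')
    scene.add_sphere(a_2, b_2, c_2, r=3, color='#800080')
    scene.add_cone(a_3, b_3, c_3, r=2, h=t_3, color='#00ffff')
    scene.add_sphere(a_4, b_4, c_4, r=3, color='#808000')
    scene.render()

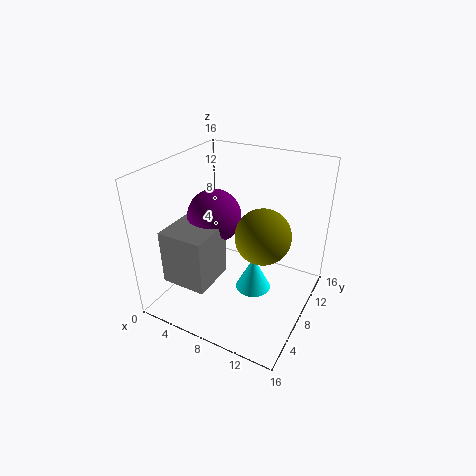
a_1 = 2; b_1 = 2; c_1 = 4; p_1 = 5; t_1 = 6; a_2 = 5; b_2 = 8; c_2 = 10; a_3 = 10; b_3 = 8; c_3 = 2; t_3 = 4; a_4 = 11; b_4 = 8; c_4 = 9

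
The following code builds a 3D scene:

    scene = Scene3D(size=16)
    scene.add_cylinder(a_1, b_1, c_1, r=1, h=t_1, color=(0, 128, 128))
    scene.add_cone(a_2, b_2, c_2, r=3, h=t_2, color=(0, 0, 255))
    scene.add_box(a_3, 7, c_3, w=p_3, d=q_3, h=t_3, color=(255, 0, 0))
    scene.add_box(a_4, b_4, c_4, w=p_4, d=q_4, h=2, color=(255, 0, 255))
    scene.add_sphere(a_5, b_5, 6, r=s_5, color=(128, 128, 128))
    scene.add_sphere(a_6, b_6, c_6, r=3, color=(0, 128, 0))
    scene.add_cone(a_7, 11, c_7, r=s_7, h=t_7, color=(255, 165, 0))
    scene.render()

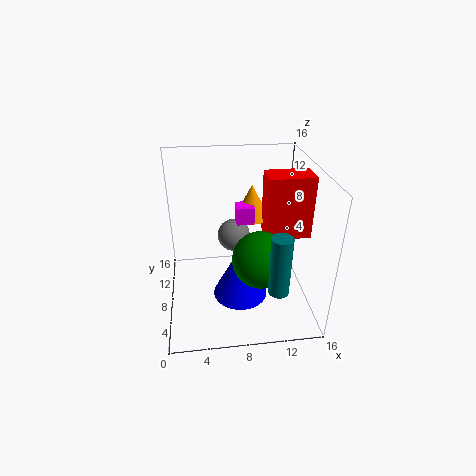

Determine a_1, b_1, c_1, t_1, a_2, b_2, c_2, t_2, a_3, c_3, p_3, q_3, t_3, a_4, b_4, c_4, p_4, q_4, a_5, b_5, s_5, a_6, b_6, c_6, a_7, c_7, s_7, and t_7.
a_1 = 11, b_1 = 1, c_1 = 6, t_1 = 6, a_2 = 8, b_2 = 6, c_2 = 2, t_2 = 6, a_3 = 11, c_3 = 8, p_3 = 5, q_3 = 3, t_3 = 7, a_4 = 8, b_4 = 9, c_4 = 9, p_4 = 2, q_4 = 2, a_5 = 8, b_5 = 12, s_5 = 2, a_6 = 10, b_6 = 5, c_6 = 7, a_7 = 10, c_7 = 9, s_7 = 2, t_7 = 4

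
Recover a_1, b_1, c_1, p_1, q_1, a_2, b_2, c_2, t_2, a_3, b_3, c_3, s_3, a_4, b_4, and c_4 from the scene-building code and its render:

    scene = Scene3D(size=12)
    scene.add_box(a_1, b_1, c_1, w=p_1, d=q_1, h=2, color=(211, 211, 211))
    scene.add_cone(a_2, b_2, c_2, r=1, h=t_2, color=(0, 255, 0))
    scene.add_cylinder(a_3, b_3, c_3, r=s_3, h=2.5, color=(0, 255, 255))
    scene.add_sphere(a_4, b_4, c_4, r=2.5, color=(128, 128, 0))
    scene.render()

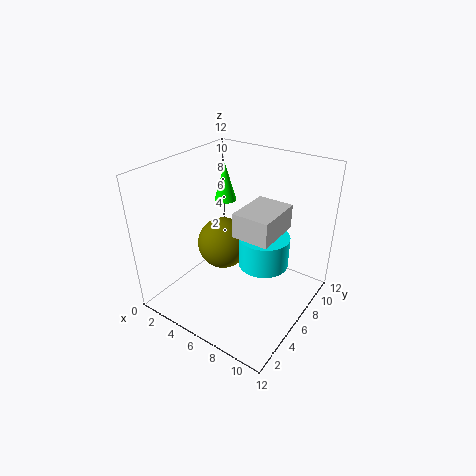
a_1 = 6.5; b_1 = 4.5; c_1 = 7; p_1 = 3; q_1 = 4; a_2 = 2.5; b_2 = 9; c_2 = 7.5; t_2 = 3.5; a_3 = 8.5; b_3 = 6; c_3 = 4.5; s_3 = 2; a_4 = 2.5; b_4 = 8.5; c_4 = 3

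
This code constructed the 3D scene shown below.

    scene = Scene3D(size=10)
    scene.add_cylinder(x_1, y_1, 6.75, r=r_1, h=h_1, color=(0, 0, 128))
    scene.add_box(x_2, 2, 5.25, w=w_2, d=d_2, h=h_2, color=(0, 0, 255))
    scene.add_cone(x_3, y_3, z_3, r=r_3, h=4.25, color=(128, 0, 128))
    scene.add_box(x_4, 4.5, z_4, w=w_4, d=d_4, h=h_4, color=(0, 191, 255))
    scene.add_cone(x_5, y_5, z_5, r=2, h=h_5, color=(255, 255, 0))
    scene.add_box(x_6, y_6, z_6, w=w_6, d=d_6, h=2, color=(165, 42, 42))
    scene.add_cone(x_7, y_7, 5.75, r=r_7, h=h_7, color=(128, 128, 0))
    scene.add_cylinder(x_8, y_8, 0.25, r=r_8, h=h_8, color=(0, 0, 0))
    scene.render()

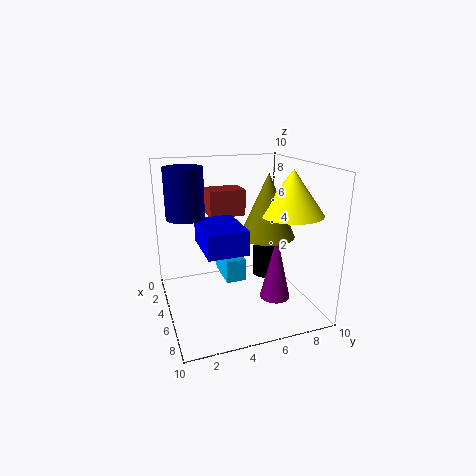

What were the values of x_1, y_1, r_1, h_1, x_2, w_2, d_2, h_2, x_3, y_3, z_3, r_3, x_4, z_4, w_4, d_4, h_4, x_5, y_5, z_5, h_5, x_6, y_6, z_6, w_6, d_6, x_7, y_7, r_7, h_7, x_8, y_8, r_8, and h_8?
x_1 = 4.75
y_1 = 1.5
r_1 = 1.25
h_1 = 3.25
x_2 = 5
w_2 = 3.5
d_2 = 2.5
h_2 = 1.5
x_3 = 7.5
y_3 = 6.75
z_3 = 1.5
r_3 = 1
x_4 = 1
z_4 = 1
w_4 = 3
d_4 = 1.5
h_4 = 1.75
x_5 = 7.75
y_5 = 7.5
z_5 = 7.25
h_5 = 2.75
x_6 = 0.5
y_6 = 3.75
z_6 = 5.75
w_6 = 2
d_6 = 2.75
x_7 = 7
y_7 = 6.25
r_7 = 1.75
h_7 = 4
x_8 = 2
y_8 = 8.5
r_8 = 1
h_8 = 2.5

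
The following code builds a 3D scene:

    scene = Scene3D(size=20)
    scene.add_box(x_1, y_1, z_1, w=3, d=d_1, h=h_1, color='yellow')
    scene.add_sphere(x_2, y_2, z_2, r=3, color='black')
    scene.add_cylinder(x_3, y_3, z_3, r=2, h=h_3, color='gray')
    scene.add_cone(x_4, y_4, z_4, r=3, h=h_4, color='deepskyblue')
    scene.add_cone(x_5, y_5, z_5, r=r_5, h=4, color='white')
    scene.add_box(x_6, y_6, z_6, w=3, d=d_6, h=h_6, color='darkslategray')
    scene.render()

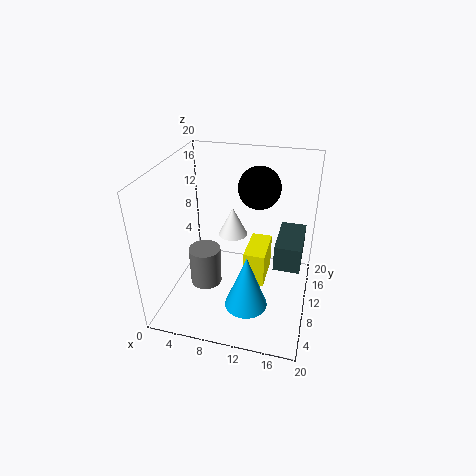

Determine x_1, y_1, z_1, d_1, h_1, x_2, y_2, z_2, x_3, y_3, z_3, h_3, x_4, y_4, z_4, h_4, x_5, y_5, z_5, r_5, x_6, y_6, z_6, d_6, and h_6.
x_1 = 11; y_1 = 9; z_1 = 3; d_1 = 6; h_1 = 5; x_2 = 12; y_2 = 14; z_2 = 16; x_3 = 7; y_3 = 5; z_3 = 6; h_3 = 5; x_4 = 12; y_4 = 7; z_4 = 1; h_4 = 8; x_5 = 9; y_5 = 11; z_5 = 10; r_5 = 2; x_6 = 16; y_6 = 3; z_6 = 11; d_6 = 6; h_6 = 3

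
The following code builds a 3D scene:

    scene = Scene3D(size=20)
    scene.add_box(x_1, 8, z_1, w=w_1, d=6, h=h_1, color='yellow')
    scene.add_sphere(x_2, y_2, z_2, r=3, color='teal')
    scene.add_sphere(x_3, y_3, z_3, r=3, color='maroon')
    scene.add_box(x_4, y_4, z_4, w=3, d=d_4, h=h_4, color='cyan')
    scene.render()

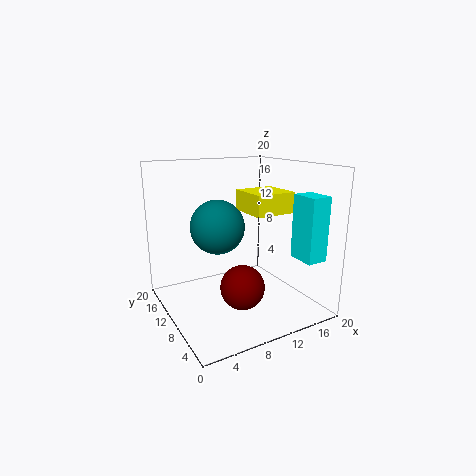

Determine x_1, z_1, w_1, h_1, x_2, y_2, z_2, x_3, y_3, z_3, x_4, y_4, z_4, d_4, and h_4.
x_1 = 12
z_1 = 13
w_1 = 6
h_1 = 3
x_2 = 4
y_2 = 4
z_2 = 14
x_3 = 9
y_3 = 7
z_3 = 4
x_4 = 17
y_4 = 3
z_4 = 7
d_4 = 4
h_4 = 9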